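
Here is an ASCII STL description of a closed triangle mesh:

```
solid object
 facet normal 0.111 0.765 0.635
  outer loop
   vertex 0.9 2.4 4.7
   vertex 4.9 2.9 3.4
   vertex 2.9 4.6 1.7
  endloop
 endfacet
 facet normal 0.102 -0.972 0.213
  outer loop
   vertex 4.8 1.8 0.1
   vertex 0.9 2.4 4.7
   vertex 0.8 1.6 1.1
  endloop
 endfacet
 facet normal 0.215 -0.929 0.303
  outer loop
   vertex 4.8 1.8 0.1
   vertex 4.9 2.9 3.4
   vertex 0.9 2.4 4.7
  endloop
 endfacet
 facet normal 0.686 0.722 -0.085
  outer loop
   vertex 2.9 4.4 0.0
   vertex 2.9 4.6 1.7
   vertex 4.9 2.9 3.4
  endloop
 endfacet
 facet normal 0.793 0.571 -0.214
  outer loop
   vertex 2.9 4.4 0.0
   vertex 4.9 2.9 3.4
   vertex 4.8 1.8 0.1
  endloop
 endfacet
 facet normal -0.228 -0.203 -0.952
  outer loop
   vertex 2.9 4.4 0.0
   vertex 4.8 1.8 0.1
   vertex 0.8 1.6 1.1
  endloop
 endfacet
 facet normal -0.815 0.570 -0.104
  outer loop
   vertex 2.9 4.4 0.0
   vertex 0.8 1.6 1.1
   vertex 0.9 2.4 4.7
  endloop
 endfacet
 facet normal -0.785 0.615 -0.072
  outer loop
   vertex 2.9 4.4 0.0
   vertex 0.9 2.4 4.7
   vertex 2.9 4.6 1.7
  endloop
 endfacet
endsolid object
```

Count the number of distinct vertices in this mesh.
6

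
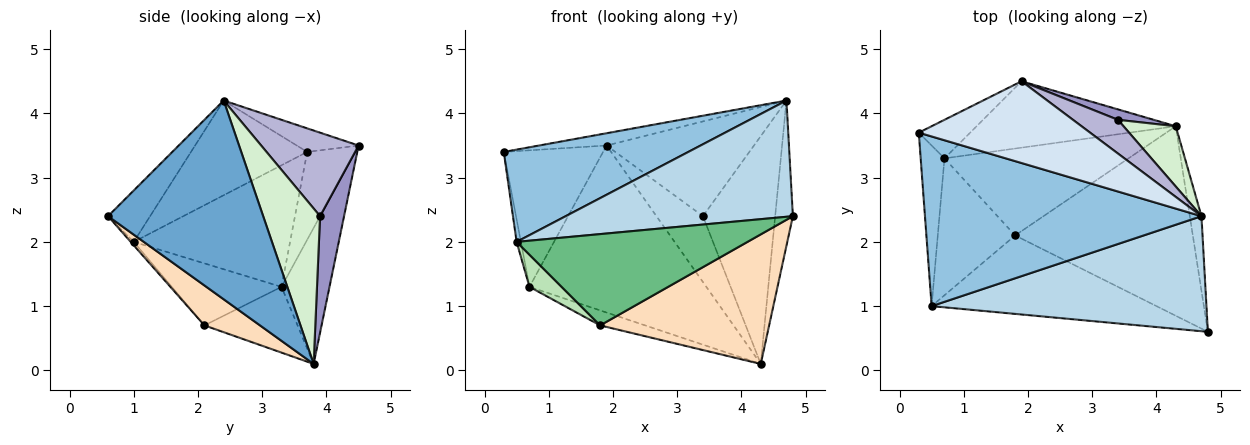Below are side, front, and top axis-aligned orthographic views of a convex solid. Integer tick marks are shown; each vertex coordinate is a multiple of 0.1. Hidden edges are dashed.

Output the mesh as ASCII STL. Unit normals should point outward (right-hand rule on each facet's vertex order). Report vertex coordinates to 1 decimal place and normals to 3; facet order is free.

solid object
 facet normal 0.992 0.113 -0.058
  outer loop
   vertex 4.7 2.4 4.2
   vertex 4.8 0.6 2.4
   vertex 4.3 3.8 0.1
  endloop
 endfacet
 facet normal -0.288 -0.458 0.841
  outer loop
   vertex 0.5 1.0 2.0
   vertex 4.7 2.4 4.2
   vertex 0.3 3.7 3.4
  endloop
 endfacet
 facet normal -0.130 -0.705 0.697
  outer loop
   vertex 0.5 1.0 2.0
   vertex 4.8 0.6 2.4
   vertex 4.7 2.4 4.2
  endloop
 endfacet
 facet normal -0.135 0.147 0.980
  outer loop
   vertex 1.9 4.5 3.5
   vertex 0.3 3.7 3.4
   vertex 4.7 2.4 4.2
  endloop
 endfacet
 facet normal -0.981 0.027 -0.192
  outer loop
   vertex 0.7 3.3 1.3
   vertex 0.5 1.0 2.0
   vertex 0.3 3.7 3.4
  endloop
 endfacet
 facet normal -0.421 0.873 -0.246
  outer loop
   vertex 0.7 3.3 1.3
   vertex 0.3 3.7 3.4
   vertex 1.9 4.5 3.5
  endloop
 endfacet
 facet normal -0.245 0.901 -0.358
  outer loop
   vertex 0.7 3.3 1.3
   vertex 1.9 4.5 3.5
   vertex 4.3 3.8 0.1
  endloop
 endfacet
 facet normal 0.183 -0.555 -0.812
  outer loop
   vertex 1.8 2.1 0.7
   vertex 4.3 3.8 0.1
   vertex 4.8 0.6 2.4
  endloop
 endfacet
 facet normal -0.010 -0.758 -0.652
  outer loop
   vertex 1.8 2.1 0.7
   vertex 4.8 0.6 2.4
   vertex 0.5 1.0 2.0
  endloop
 endfacet
 facet normal -0.332 0.160 -0.930
  outer loop
   vertex 1.8 2.1 0.7
   vertex 0.7 3.3 1.3
   vertex 4.3 3.8 0.1
  endloop
 endfacet
 facet normal -0.615 -0.180 -0.768
  outer loop
   vertex 1.8 2.1 0.7
   vertex 0.5 1.0 2.0
   vertex 0.7 3.3 1.3
  endloop
 endfacet
 facet normal 0.606 0.769 0.204
  outer loop
   vertex 3.4 3.9 2.4
   vertex 4.7 2.4 4.2
   vertex 4.3 3.8 0.1
  endloop
 endfacet
 facet normal 0.454 0.880 0.139
  outer loop
   vertex 3.4 3.9 2.4
   vertex 4.3 3.8 0.1
   vertex 1.9 4.5 3.5
  endloop
 endfacet
 facet normal 0.529 0.800 0.285
  outer loop
   vertex 3.4 3.9 2.4
   vertex 1.9 4.5 3.5
   vertex 4.7 2.4 4.2
  endloop
 endfacet
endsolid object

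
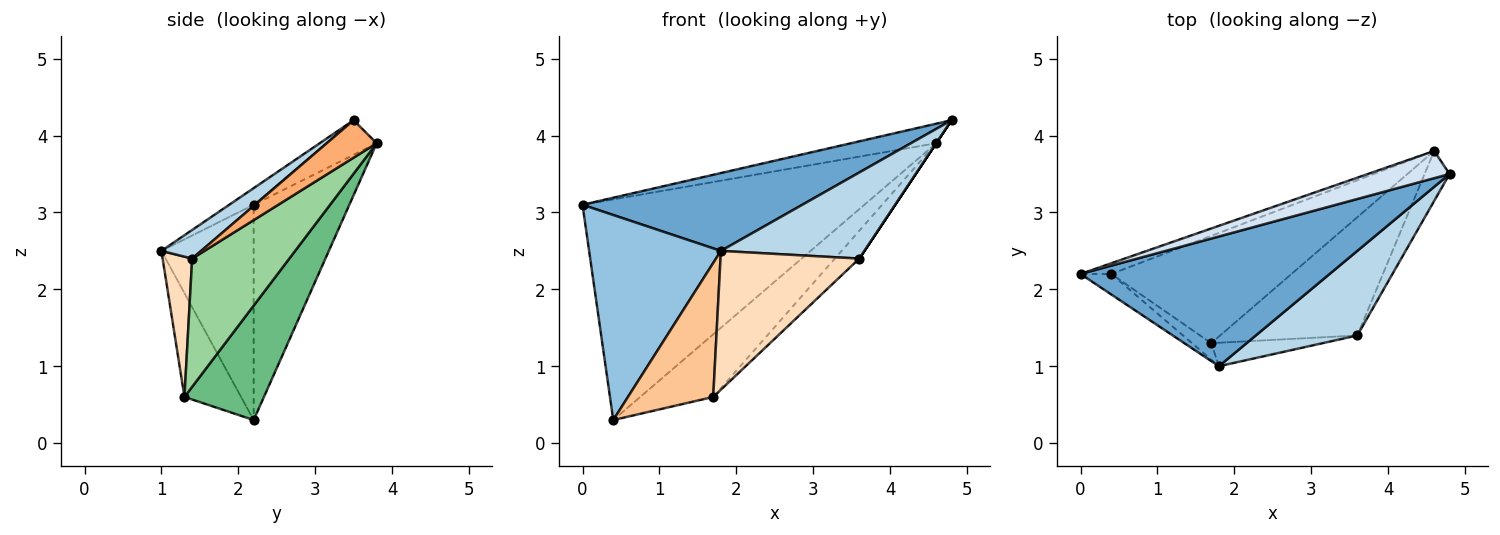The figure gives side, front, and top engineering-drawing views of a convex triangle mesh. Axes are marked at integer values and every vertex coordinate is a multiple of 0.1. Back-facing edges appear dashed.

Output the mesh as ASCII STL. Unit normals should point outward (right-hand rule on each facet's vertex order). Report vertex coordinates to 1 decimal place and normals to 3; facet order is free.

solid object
 facet normal -0.057 -0.514 0.856
  outer loop
   vertex 1.8 1.0 2.5
   vertex 4.8 3.5 4.2
   vertex 0.0 2.2 3.1
  endloop
 endfacet
 facet normal -0.572 -0.816 -0.082
  outer loop
   vertex 0.4 2.2 0.3
   vertex 1.8 1.0 2.5
   vertex 0.0 2.2 3.1
  endloop
 endfacet
 facet normal 0.194 -0.700 0.687
  outer loop
   vertex 3.6 1.4 2.4
   vertex 4.8 3.5 4.2
   vertex 1.8 1.0 2.5
  endloop
 endfacet
 facet normal -0.325 0.551 0.768
  outer loop
   vertex 4.6 3.8 3.9
   vertex 0.0 2.2 3.1
   vertex 4.8 3.5 4.2
  endloop
 endfacet
 facet normal -0.321 0.946 -0.046
  outer loop
   vertex 4.6 3.8 3.9
   vertex 0.4 2.2 0.3
   vertex 0.0 2.2 3.1
  endloop
 endfacet
 facet normal 0.832 0.000 -0.555
  outer loop
   vertex 4.6 3.8 3.9
   vertex 4.8 3.5 4.2
   vertex 3.6 1.4 2.4
  endloop
 endfacet
 facet normal -0.550 -0.829 -0.102
  outer loop
   vertex 1.7 1.3 0.6
   vertex 1.8 1.0 2.5
   vertex 0.4 2.2 0.3
  endloop
 endfacet
 facet normal 0.205 -0.965 -0.163
  outer loop
   vertex 1.7 1.3 0.6
   vertex 3.6 1.4 2.4
   vertex 1.8 1.0 2.5
  endloop
 endfacet
 facet normal 0.481 0.442 -0.757
  outer loop
   vertex 1.7 1.3 0.6
   vertex 0.4 2.2 0.3
   vertex 4.6 3.8 3.9
  endloop
 endfacet
 facet normal 0.673 0.169 -0.720
  outer loop
   vertex 1.7 1.3 0.6
   vertex 4.6 3.8 3.9
   vertex 3.6 1.4 2.4
  endloop
 endfacet
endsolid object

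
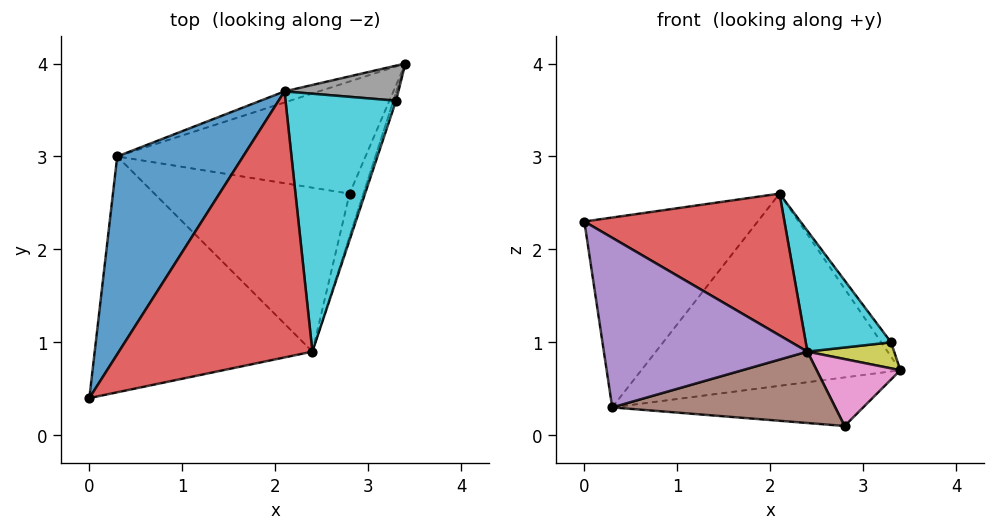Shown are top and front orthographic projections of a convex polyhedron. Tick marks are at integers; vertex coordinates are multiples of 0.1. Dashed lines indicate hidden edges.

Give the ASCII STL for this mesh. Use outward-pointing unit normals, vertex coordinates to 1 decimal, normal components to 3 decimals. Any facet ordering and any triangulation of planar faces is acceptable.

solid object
 facet normal -0.766 0.445 0.464
  outer loop
   vertex 0.3 3.0 0.3
   vertex 0.0 0.4 2.3
   vertex 2.1 3.7 2.6
  endloop
 endfacet
 facet normal -0.300 0.952 -0.055
  outer loop
   vertex 0.3 3.0 0.3
   vertex 2.1 3.7 2.6
   vertex 3.4 4.0 0.7
  endloop
 endfacet
 facet normal -0.010 0.397 -0.918
  outer loop
   vertex 0.3 3.0 0.3
   vertex 3.4 4.0 0.7
   vertex 2.8 2.6 0.1
  endloop
 endfacet
 facet normal 0.522 -0.401 0.753
  outer loop
   vertex 2.4 0.9 0.9
   vertex 2.1 3.7 2.6
   vertex 0.0 0.4 2.3
  endloop
 endfacet
 facet normal -0.332 -0.551 -0.766
  outer loop
   vertex 2.4 0.9 0.9
   vertex 0.0 0.4 2.3
   vertex 0.3 3.0 0.3
  endloop
 endfacet
 facet normal -0.136 -0.395 -0.908
  outer loop
   vertex 2.4 0.9 0.9
   vertex 0.3 3.0 0.3
   vertex 2.8 2.6 0.1
  endloop
 endfacet
 facet normal 0.929 -0.312 -0.200
  outer loop
   vertex 2.4 0.9 0.9
   vertex 2.8 2.6 0.1
   vertex 3.4 4.0 0.7
  endloop
 endfacet
 facet normal 0.785 0.234 0.574
  outer loop
   vertex 3.3 3.6 1.0
   vertex 3.4 4.0 0.7
   vertex 2.1 3.7 2.6
  endloop
 endfacet
 facet normal 0.945 -0.311 -0.100
  outer loop
   vertex 3.3 3.6 1.0
   vertex 2.4 0.9 0.9
   vertex 3.4 4.0 0.7
  endloop
 endfacet
 facet normal 0.761 -0.275 0.588
  outer loop
   vertex 3.3 3.6 1.0
   vertex 2.1 3.7 2.6
   vertex 2.4 0.9 0.9
  endloop
 endfacet
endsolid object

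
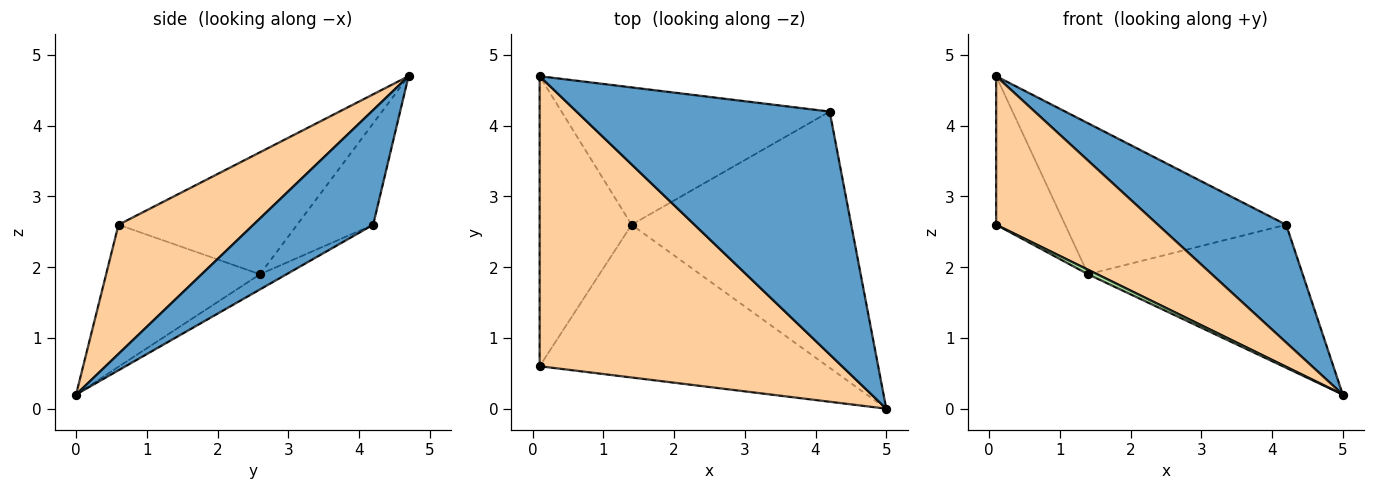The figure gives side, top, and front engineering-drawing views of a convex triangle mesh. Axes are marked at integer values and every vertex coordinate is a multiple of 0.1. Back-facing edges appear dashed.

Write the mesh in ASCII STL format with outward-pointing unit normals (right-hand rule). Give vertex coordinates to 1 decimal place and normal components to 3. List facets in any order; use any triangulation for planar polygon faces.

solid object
 facet normal 0.377 -0.404 0.833
  outer loop
   vertex 4.2 4.2 2.6
   vertex 0.1 4.7 4.7
   vertex 5.0 0.0 0.2
  endloop
 endfacet
 facet normal -0.247 0.717 -0.652
  outer loop
   vertex 1.4 2.6 1.9
   vertex 0.1 4.7 4.7
   vertex 4.2 4.2 2.6
  endloop
 endfacet
 facet normal -0.060 0.487 -0.872
  outer loop
   vertex 1.4 2.6 1.9
   vertex 4.2 4.2 2.6
   vertex 5.0 0.0 0.2
  endloop
 endfacet
 facet normal 0.355 -0.426 0.832
  outer loop
   vertex 0.1 0.6 2.6
   vertex 5.0 0.0 0.2
   vertex 0.1 4.7 4.7
  endloop
 endfacet
 facet normal -0.763 0.295 -0.575
  outer loop
   vertex 0.1 0.6 2.6
   vertex 0.1 4.7 4.7
   vertex 1.4 2.6 1.9
  endloop
 endfacet
 facet normal -0.442 -0.026 -0.896
  outer loop
   vertex 0.1 0.6 2.6
   vertex 1.4 2.6 1.9
   vertex 5.0 0.0 0.2
  endloop
 endfacet
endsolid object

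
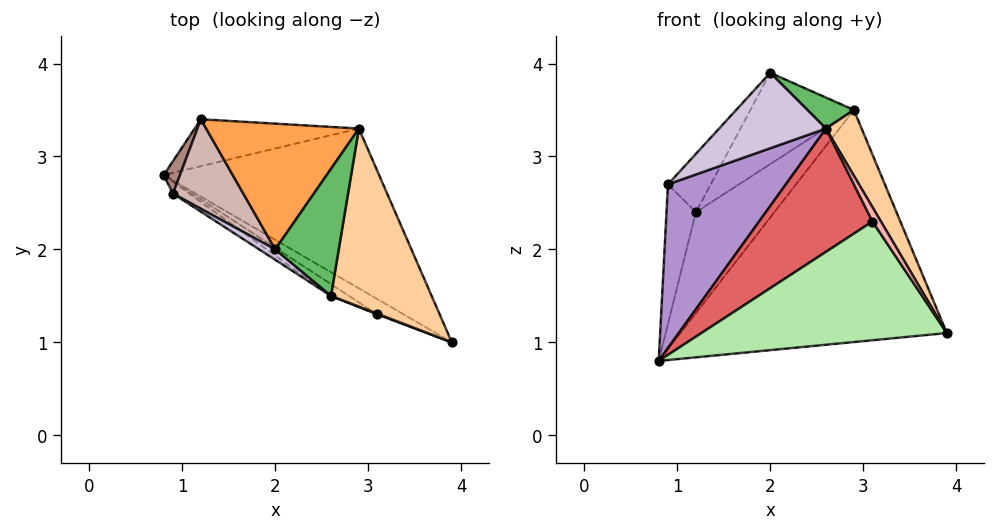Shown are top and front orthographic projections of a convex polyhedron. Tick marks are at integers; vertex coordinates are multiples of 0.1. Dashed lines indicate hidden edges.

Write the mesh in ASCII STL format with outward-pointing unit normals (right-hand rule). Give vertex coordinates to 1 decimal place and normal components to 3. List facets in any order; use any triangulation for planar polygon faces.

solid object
 facet normal 0.470 0.727 -0.500
  outer loop
   vertex 2.9 3.3 3.5
   vertex 3.9 1.0 1.1
   vertex 0.8 2.8 0.8
  endloop
 endfacet
 facet normal 0.310 0.862 -0.401
  outer loop
   vertex 2.9 3.3 3.5
   vertex 0.8 2.8 0.8
   vertex 1.2 3.4 2.4
  endloop
 endfacet
 facet normal -0.439 0.528 0.727
  outer loop
   vertex 2.9 3.3 3.5
   vertex 1.2 3.4 2.4
   vertex 2.0 2.0 3.9
  endloop
 endfacet
 facet normal 0.824 -0.196 0.532
  outer loop
   vertex 2.6 1.5 3.3
   vertex 3.9 1.0 1.1
   vertex 2.9 3.3 3.5
  endloop
 endfacet
 facet normal 0.612 -0.187 0.768
  outer loop
   vertex 2.6 1.5 3.3
   vertex 2.9 3.3 3.5
   vertex 2.0 2.0 3.9
  endloop
 endfacet
 facet normal -0.491 -0.864 -0.111
  outer loop
   vertex 3.1 1.3 2.3
   vertex 0.8 2.8 0.8
   vertex 3.9 1.0 1.1
  endloop
 endfacet
 facet normal -0.507 -0.858 -0.082
  outer loop
   vertex 3.1 1.3 2.3
   vertex 2.6 1.5 3.3
   vertex 0.8 2.8 0.8
  endloop
 endfacet
 facet normal -0.287 -0.957 0.048
  outer loop
   vertex 3.1 1.3 2.3
   vertex 3.9 1.0 1.1
   vertex 2.6 1.5 3.3
  endloop
 endfacet
 facet normal -0.527 -0.848 -0.062
  outer loop
   vertex 0.9 2.6 2.7
   vertex 0.8 2.8 0.8
   vertex 2.6 1.5 3.3
  endloop
 endfacet
 facet normal -0.567 -0.816 0.112
  outer loop
   vertex 0.9 2.6 2.7
   vertex 2.6 1.5 3.3
   vertex 2.0 2.0 3.9
  endloop
 endfacet
 facet normal -0.921 0.379 0.088
  outer loop
   vertex 0.9 2.6 2.7
   vertex 1.2 3.4 2.4
   vertex 0.8 2.8 0.8
  endloop
 endfacet
 facet normal -0.525 0.464 0.713
  outer loop
   vertex 0.9 2.6 2.7
   vertex 2.0 2.0 3.9
   vertex 1.2 3.4 2.4
  endloop
 endfacet
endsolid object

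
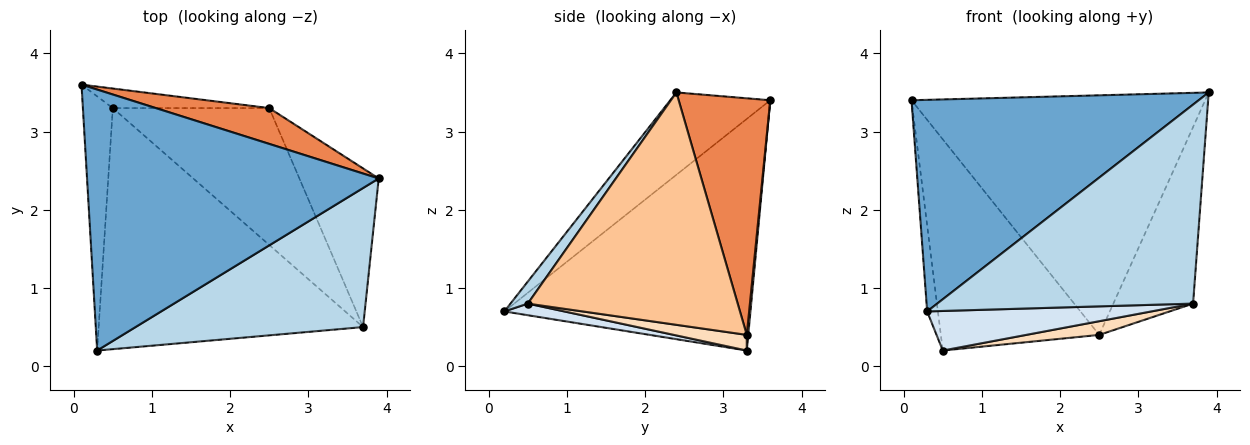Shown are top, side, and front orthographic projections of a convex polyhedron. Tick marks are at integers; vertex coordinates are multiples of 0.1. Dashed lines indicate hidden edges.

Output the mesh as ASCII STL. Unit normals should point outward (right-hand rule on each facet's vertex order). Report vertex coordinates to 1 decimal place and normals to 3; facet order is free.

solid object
 facet normal -0.214 -0.615 0.759
  outer loop
   vertex 0.3 0.2 0.7
   vertex 3.9 2.4 3.5
   vertex 0.1 3.6 3.4
  endloop
 endfacet
 facet normal -0.991 0.043 -0.128
  outer loop
   vertex 0.5 3.3 0.2
   vertex 0.3 0.2 0.7
   vertex 0.1 3.6 3.4
  endloop
 endfacet
 facet normal 0.055 -0.818 0.572
  outer loop
   vertex 3.7 0.5 0.8
   vertex 3.9 2.4 3.5
   vertex 0.3 0.2 0.7
  endloop
 endfacet
 facet normal 0.043 -0.162 -0.986
  outer loop
   vertex 3.7 0.5 0.8
   vertex 0.3 0.2 0.7
   vertex 0.5 3.3 0.2
  endloop
 endfacet
 facet normal 0.295 0.945 0.141
  outer loop
   vertex 2.5 3.3 0.4
   vertex 0.1 3.6 3.4
   vertex 3.9 2.4 3.5
  endloop
 endfacet
 facet normal 0.009 0.996 -0.092
  outer loop
   vertex 2.5 3.3 0.4
   vertex 0.5 3.3 0.2
   vertex 0.1 3.6 3.4
  endloop
 endfacet
 facet normal 0.891 0.338 -0.304
  outer loop
   vertex 2.5 3.3 0.4
   vertex 3.9 2.4 3.5
   vertex 3.7 0.5 0.8
  endloop
 endfacet
 facet normal 0.099 -0.099 -0.990
  outer loop
   vertex 2.5 3.3 0.4
   vertex 3.7 0.5 0.8
   vertex 0.5 3.3 0.2
  endloop
 endfacet
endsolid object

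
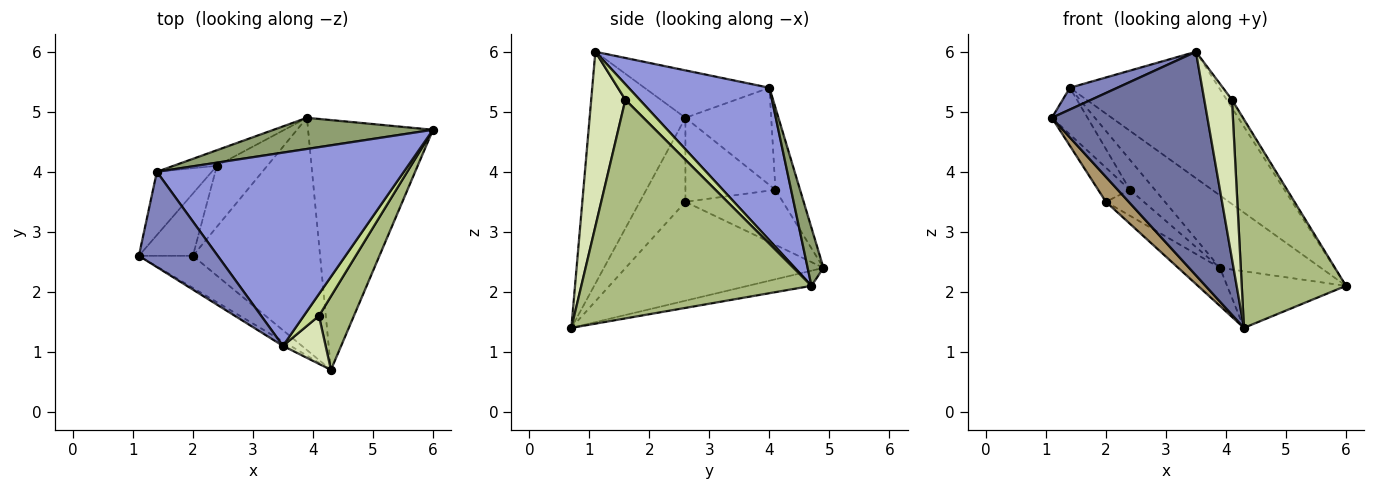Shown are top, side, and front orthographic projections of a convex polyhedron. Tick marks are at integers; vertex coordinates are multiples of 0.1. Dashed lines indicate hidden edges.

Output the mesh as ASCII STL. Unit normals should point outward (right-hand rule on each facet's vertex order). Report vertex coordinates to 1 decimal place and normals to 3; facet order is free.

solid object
 facet normal -0.524 -0.851 -0.017
  outer loop
   vertex 3.5 1.1 6.0
   vertex 1.1 2.6 4.9
   vertex 4.3 0.7 1.4
  endloop
 endfacet
 facet normal -0.506 -0.192 0.841
  outer loop
   vertex 1.4 4.0 5.4
   vertex 1.1 2.6 4.9
   vertex 3.5 1.1 6.0
  endloop
 endfacet
 facet normal 0.459 0.486 0.743
  outer loop
   vertex 1.4 4.0 5.4
   vertex 3.5 1.1 6.0
   vertex 6.0 4.7 2.1
  endloop
 endfacet
 facet normal -0.117 0.219 -0.969
  outer loop
   vertex 3.9 4.9 2.4
   vertex 6.0 4.7 2.1
   vertex 4.3 0.7 1.4
  endloop
 endfacet
 facet normal 0.143 0.909 0.391
  outer loop
   vertex 3.9 4.9 2.4
   vertex 1.4 4.0 5.4
   vertex 6.0 4.7 2.1
  endloop
 endfacet
 facet normal 0.901 -0.408 0.144
  outer loop
   vertex 4.1 1.6 5.2
   vertex 4.3 0.7 1.4
   vertex 6.0 4.7 2.1
  endloop
 endfacet
 facet normal 0.692 0.253 0.677
  outer loop
   vertex 4.1 1.6 5.2
   vertex 6.0 4.7 2.1
   vertex 3.5 1.1 6.0
  endloop
 endfacet
 facet normal 0.764 -0.618 0.187
  outer loop
   vertex 4.1 1.6 5.2
   vertex 3.5 1.1 6.0
   vertex 4.3 0.7 1.4
  endloop
 endfacet
 facet normal -0.775 -0.388 -0.498
  outer loop
   vertex 2.0 2.6 3.5
   vertex 4.3 0.7 1.4
   vertex 1.1 2.6 4.9
  endloop
 endfacet
 facet normal -0.609 0.128 -0.783
  outer loop
   vertex 2.0 2.6 3.5
   vertex 3.9 4.9 2.4
   vertex 4.3 0.7 1.4
  endloop
 endfacet
 facet normal -0.658 0.668 -0.348
  outer loop
   vertex 2.4 4.1 3.7
   vertex 1.4 4.0 5.4
   vertex 3.9 4.9 2.4
  endloop
 endfacet
 facet normal -0.709 0.276 -0.649
  outer loop
   vertex 2.4 4.1 3.7
   vertex 3.9 4.9 2.4
   vertex 2.0 2.6 3.5
  endloop
 endfacet
 facet normal -0.819 0.340 -0.462
  outer loop
   vertex 2.4 4.1 3.7
   vertex 1.1 2.6 4.9
   vertex 1.4 4.0 5.4
  endloop
 endfacet
 facet normal -0.806 0.284 -0.518
  outer loop
   vertex 2.4 4.1 3.7
   vertex 2.0 2.6 3.5
   vertex 1.1 2.6 4.9
  endloop
 endfacet
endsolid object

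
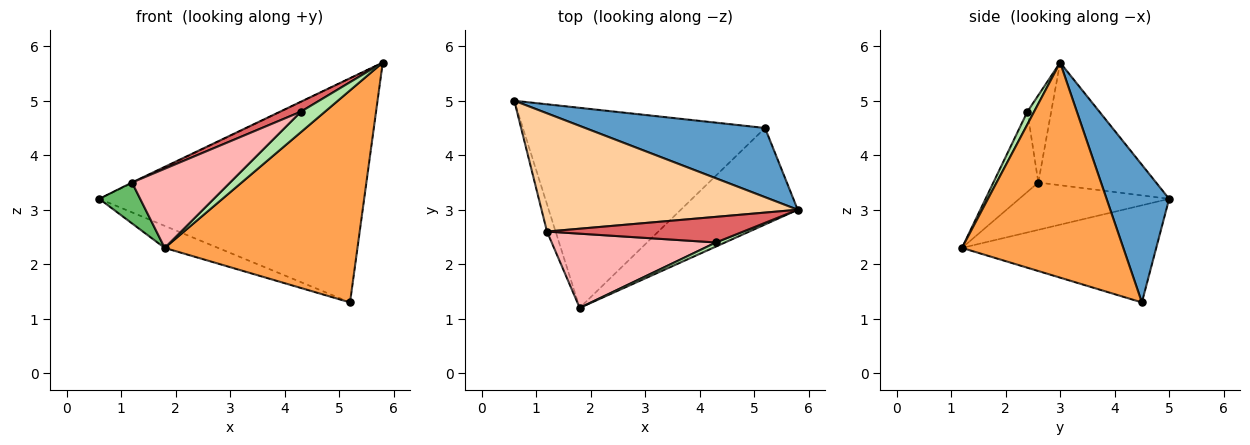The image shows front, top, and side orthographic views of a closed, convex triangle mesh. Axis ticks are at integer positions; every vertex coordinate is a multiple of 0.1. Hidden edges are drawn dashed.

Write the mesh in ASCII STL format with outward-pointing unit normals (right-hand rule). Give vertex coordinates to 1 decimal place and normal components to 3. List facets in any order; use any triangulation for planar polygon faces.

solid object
 facet normal 0.220 0.932 0.288
  outer loop
   vertex 5.2 4.5 1.3
   vertex 0.6 5.0 3.2
   vertex 5.8 3.0 5.7
  endloop
 endfacet
 facet normal -0.370 0.102 -0.923
  outer loop
   vertex 5.2 4.5 1.3
   vertex 1.8 1.2 2.3
   vertex 0.6 5.0 3.2
  endloop
 endfacet
 facet normal 0.606 -0.724 -0.329
  outer loop
   vertex 5.2 4.5 1.3
   vertex 5.8 3.0 5.7
   vertex 1.8 1.2 2.3
  endloop
 endfacet
 facet normal -0.432 0.005 0.902
  outer loop
   vertex 1.2 2.6 3.5
   vertex 5.8 3.0 5.7
   vertex 0.6 5.0 3.2
  endloop
 endfacet
 facet normal -0.950 -0.259 -0.173
  outer loop
   vertex 1.2 2.6 3.5
   vertex 0.6 5.0 3.2
   vertex 1.8 1.2 2.3
  endloop
 endfacet
 facet normal 0.265 -0.946 0.189
  outer loop
   vertex 4.3 2.4 4.8
   vertex 1.8 1.2 2.3
   vertex 5.8 3.0 5.7
  endloop
 endfacet
 facet normal -0.383 -0.335 0.861
  outer loop
   vertex 4.3 2.4 4.8
   vertex 5.8 3.0 5.7
   vertex 1.2 2.6 3.5
  endloop
 endfacet
 facet normal -0.317 -0.692 0.649
  outer loop
   vertex 4.3 2.4 4.8
   vertex 1.2 2.6 3.5
   vertex 1.8 1.2 2.3
  endloop
 endfacet
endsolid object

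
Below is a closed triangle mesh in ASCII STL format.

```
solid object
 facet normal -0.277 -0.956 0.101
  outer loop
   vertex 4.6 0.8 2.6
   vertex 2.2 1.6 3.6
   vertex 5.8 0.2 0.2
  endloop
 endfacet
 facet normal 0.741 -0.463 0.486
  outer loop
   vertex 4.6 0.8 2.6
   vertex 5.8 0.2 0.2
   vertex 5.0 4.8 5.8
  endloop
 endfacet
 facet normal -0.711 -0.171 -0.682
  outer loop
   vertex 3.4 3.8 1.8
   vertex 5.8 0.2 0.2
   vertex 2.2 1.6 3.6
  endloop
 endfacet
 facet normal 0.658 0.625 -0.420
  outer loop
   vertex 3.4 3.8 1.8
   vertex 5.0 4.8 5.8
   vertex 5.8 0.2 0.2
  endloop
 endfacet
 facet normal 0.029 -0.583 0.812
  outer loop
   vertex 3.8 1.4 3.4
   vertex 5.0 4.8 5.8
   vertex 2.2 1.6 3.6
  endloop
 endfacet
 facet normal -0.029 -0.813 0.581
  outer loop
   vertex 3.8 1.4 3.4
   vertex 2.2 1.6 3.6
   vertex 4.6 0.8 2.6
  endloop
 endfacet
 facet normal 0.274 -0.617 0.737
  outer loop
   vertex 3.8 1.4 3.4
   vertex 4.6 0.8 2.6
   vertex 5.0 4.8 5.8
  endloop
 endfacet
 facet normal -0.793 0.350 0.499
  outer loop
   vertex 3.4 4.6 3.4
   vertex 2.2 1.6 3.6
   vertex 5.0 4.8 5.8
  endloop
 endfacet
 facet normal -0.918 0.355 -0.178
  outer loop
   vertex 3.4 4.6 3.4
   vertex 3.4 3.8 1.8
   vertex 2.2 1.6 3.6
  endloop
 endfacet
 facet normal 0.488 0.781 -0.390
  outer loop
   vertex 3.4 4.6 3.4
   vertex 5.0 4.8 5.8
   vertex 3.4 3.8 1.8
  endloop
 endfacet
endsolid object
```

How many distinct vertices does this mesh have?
7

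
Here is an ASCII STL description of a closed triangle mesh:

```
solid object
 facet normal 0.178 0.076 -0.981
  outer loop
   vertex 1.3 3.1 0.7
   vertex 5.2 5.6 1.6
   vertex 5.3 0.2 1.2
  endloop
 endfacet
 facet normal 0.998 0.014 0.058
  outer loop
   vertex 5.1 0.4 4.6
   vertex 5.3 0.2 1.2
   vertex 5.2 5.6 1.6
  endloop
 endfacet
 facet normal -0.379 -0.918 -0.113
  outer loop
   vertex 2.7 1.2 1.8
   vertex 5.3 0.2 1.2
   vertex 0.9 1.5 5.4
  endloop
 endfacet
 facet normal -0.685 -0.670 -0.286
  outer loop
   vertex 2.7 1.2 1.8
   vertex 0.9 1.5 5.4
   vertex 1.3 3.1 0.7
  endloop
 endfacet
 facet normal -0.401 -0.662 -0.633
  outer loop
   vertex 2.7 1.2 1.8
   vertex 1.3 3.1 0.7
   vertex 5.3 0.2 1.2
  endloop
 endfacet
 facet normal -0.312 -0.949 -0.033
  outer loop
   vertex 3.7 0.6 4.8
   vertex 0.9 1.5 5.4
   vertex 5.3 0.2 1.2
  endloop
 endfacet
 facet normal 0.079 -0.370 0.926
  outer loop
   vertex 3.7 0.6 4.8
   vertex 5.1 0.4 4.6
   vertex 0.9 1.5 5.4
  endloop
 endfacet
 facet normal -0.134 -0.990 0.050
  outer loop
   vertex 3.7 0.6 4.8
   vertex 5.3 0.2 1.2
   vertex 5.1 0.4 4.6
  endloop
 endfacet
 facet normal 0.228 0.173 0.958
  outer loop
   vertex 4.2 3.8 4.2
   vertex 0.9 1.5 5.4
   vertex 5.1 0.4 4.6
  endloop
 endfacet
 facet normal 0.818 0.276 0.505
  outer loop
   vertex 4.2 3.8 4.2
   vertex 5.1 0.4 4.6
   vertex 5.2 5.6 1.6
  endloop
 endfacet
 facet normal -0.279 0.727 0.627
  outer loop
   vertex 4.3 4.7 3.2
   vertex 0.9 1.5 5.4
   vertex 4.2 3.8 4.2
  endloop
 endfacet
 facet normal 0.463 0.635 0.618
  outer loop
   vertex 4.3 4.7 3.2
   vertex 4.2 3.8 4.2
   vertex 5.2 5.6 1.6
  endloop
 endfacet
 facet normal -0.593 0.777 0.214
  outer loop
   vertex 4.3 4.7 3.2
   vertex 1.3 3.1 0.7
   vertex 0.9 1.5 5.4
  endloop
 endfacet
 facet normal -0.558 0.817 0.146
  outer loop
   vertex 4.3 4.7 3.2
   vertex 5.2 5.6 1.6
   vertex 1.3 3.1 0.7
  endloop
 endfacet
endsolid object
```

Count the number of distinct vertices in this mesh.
9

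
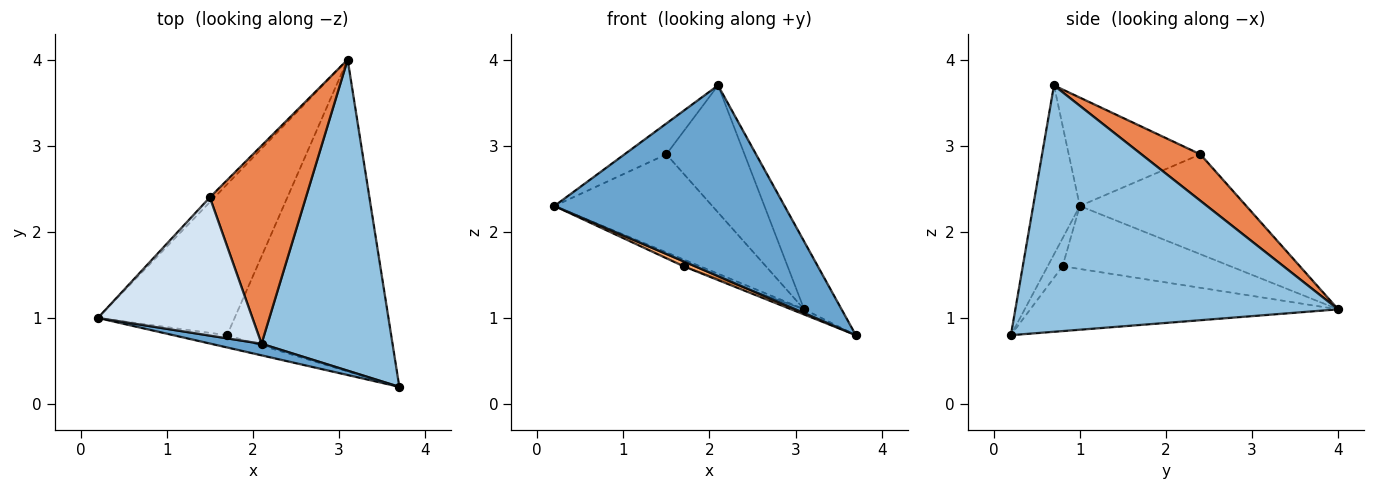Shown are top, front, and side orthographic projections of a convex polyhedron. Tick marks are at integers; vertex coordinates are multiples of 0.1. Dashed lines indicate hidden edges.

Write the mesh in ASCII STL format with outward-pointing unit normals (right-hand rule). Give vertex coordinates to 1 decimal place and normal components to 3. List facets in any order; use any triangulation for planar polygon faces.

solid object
 facet normal -0.198 -0.978 0.059
  outer loop
   vertex 2.1 0.7 3.7
   vertex 0.2 1.0 2.3
   vertex 3.7 0.2 0.8
  endloop
 endfacet
 facet normal 0.878 0.102 0.467
  outer loop
   vertex 2.1 0.7 3.7
   vertex 3.7 0.2 0.8
   vertex 3.1 4.0 1.1
  endloop
 endfacet
 facet normal -0.725 0.688 -0.033
  outer loop
   vertex 1.5 2.4 2.9
   vertex 3.1 4.0 1.1
   vertex 0.2 1.0 2.3
  endloop
 endfacet
 facet normal -0.565 0.180 0.805
  outer loop
   vertex 1.5 2.4 2.9
   vertex 0.2 1.0 2.3
   vertex 2.1 0.7 3.7
  endloop
 endfacet
 facet normal 0.377 0.500 0.780
  outer loop
   vertex 1.5 2.4 2.9
   vertex 2.1 0.7 3.7
   vertex 3.1 4.0 1.1
  endloop
 endfacet
 facet normal -0.435 -0.334 -0.836
  outer loop
   vertex 1.7 0.8 1.6
   vertex 3.7 0.2 0.8
   vertex 0.2 1.0 2.3
  endloop
 endfacet
 facet normal -0.418 0.041 -0.908
  outer loop
   vertex 1.7 0.8 1.6
   vertex 0.2 1.0 2.3
   vertex 3.1 4.0 1.1
  endloop
 endfacet
 facet normal -0.367 0.015 -0.930
  outer loop
   vertex 1.7 0.8 1.6
   vertex 3.1 4.0 1.1
   vertex 3.7 0.2 0.8
  endloop
 endfacet
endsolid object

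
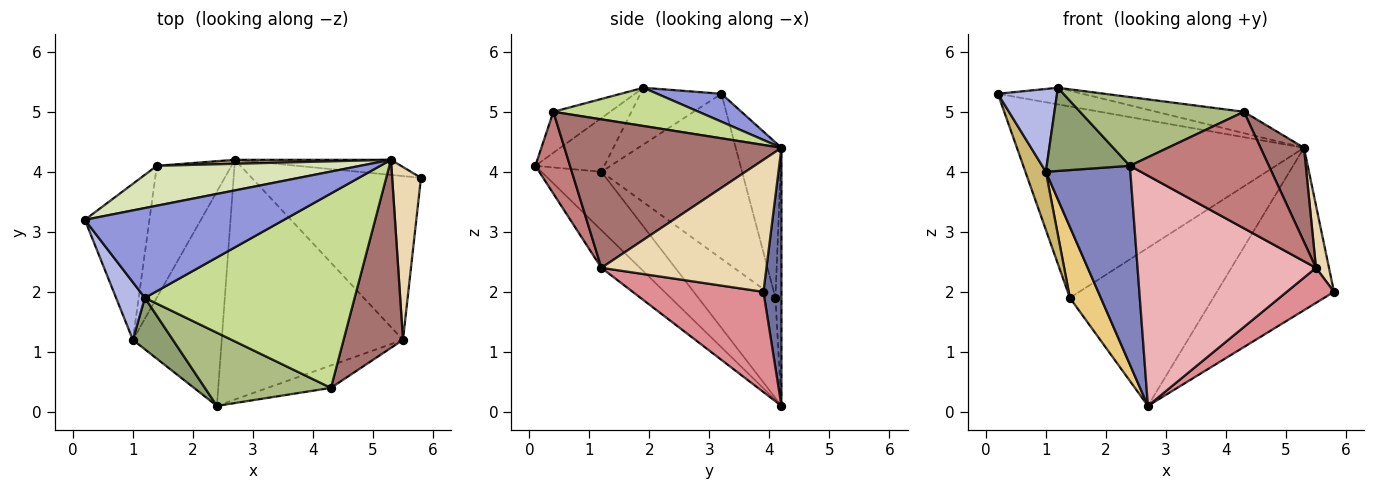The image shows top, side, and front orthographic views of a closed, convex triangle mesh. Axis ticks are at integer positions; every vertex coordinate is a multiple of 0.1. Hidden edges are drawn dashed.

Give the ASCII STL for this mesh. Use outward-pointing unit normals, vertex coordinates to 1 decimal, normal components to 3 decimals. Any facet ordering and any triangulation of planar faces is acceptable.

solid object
 facet normal 0.151 0.984 -0.092
  outer loop
   vertex 5.3 4.2 4.4
   vertex 5.8 3.9 2.0
   vertex 2.7 4.2 0.1
  endloop
 endfacet
 facet normal -0.434 -0.613 -0.660
  outer loop
   vertex 1.0 1.2 4.0
   vertex 2.7 4.2 0.1
   vertex 2.4 0.1 4.1
  endloop
 endfacet
 facet normal 0.137 0.180 0.974
  outer loop
   vertex 1.2 1.9 5.4
   vertex 5.3 4.2 4.4
   vertex 0.2 3.2 5.3
  endloop
 endfacet
 facet normal -0.747 -0.546 0.380
  outer loop
   vertex 1.2 1.9 5.4
   vertex 0.2 3.2 5.3
   vertex 1.0 1.2 4.0
  endloop
 endfacet
 facet normal -0.577 -0.695 0.430
  outer loop
   vertex 1.2 1.9 5.4
   vertex 1.0 1.2 4.0
   vertex 2.4 0.1 4.1
  endloop
 endfacet
 facet normal -0.231 -0.666 0.709
  outer loop
   vertex 4.3 0.4 5.0
   vertex 1.2 1.9 5.4
   vertex 2.4 0.1 4.1
  endloop
 endfacet
 facet normal 0.178 0.108 0.978
  outer loop
   vertex 4.3 0.4 5.0
   vertex 5.3 4.2 4.4
   vertex 1.2 1.9 5.4
  endloop
 endfacet
 facet normal -0.154 0.967 0.202
  outer loop
   vertex 1.4 4.1 1.9
   vertex 0.2 3.2 5.3
   vertex 5.3 4.2 4.4
  endloop
 endfacet
 facet normal -0.042 0.999 0.025
  outer loop
   vertex 1.4 4.1 1.9
   vertex 5.3 4.2 4.4
   vertex 2.7 4.2 0.1
  endloop
 endfacet
 facet normal -0.923 -0.134 -0.361
  outer loop
   vertex 1.4 4.1 1.9
   vertex 1.0 1.2 4.0
   vertex 0.2 3.2 5.3
  endloop
 endfacet
 facet normal -0.764 -0.306 -0.568
  outer loop
   vertex 1.4 4.1 1.9
   vertex 2.7 4.2 0.1
   vertex 1.0 1.2 4.0
  endloop
 endfacet
 facet normal 0.974 -0.077 0.213
  outer loop
   vertex 5.5 1.2 2.4
   vertex 5.8 3.9 2.0
   vertex 5.3 4.2 4.4
  endloop
 endfacet
 facet normal 0.913 -0.183 0.365
  outer loop
   vertex 5.5 1.2 2.4
   vertex 5.3 4.2 4.4
   vertex 4.3 0.4 5.0
  endloop
 endfacet
 facet normal 0.238 -0.954 -0.184
  outer loop
   vertex 5.5 1.2 2.4
   vertex 4.3 0.4 5.0
   vertex 2.4 0.1 4.1
  endloop
 endfacet
 facet normal 0.501 -0.181 -0.846
  outer loop
   vertex 5.5 1.2 2.4
   vertex 2.7 4.2 0.1
   vertex 5.8 3.9 2.0
  endloop
 endfacet
 facet normal -0.148 -0.685 -0.713
  outer loop
   vertex 5.5 1.2 2.4
   vertex 2.4 0.1 4.1
   vertex 2.7 4.2 0.1
  endloop
 endfacet
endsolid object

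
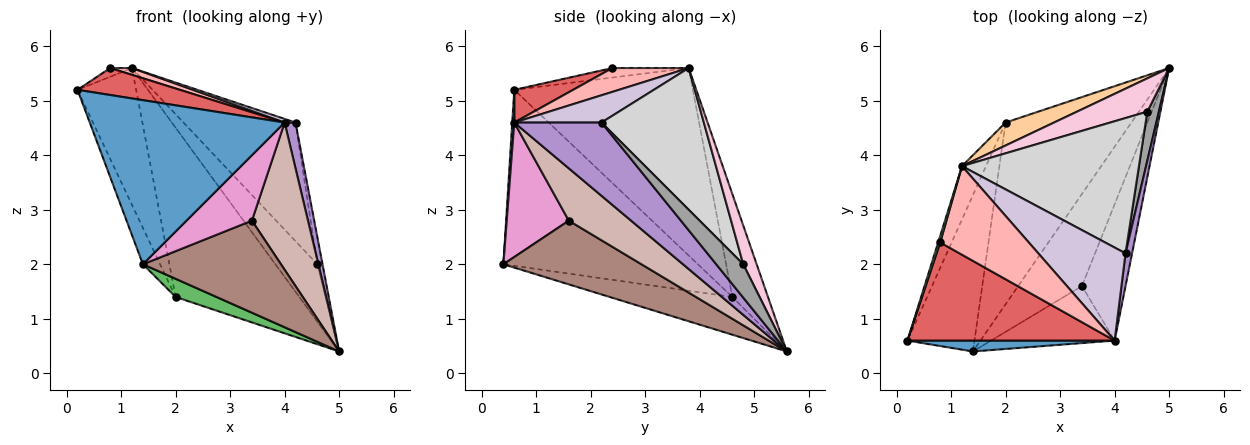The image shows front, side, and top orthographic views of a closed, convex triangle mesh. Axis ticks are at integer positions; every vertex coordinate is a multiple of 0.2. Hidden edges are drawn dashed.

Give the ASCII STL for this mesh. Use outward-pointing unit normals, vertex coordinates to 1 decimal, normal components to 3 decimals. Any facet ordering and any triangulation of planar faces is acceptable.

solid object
 facet normal 0.010 -0.998 0.066
  outer loop
   vertex 4.0 0.6 4.6
   vertex 0.2 0.6 5.2
   vertex 1.4 0.4 2.0
  endloop
 endfacet
 facet normal -0.943 0.310 -0.121
  outer loop
   vertex 2.0 4.6 1.4
   vertex 0.2 0.6 5.2
   vertex 1.2 3.8 5.6
  endloop
 endfacet
 facet normal -0.931 0.082 -0.354
  outer loop
   vertex 2.0 4.6 1.4
   vertex 1.4 0.4 2.0
   vertex 0.2 0.6 5.2
  endloop
 endfacet
 facet normal -0.275 0.953 0.129
  outer loop
   vertex 2.0 4.6 1.4
   vertex 1.2 3.8 5.6
   vertex 5.0 5.6 0.4
  endloop
 endfacet
 facet normal -0.286 -0.095 -0.953
  outer loop
   vertex 2.0 4.6 1.4
   vertex 5.0 5.6 0.4
   vertex 1.4 0.4 2.0
  endloop
 endfacet
 facet normal -0.942 0.269 0.202
  outer loop
   vertex 0.8 2.4 5.6
   vertex 1.2 3.8 5.6
   vertex 0.2 0.6 5.2
  endloop
 endfacet
 facet normal 0.151 -0.262 0.953
  outer loop
   vertex 0.8 2.4 5.6
   vertex 0.2 0.6 5.2
   vertex 4.0 0.6 4.6
  endloop
 endfacet
 facet normal 0.259 -0.074 0.963
  outer loop
   vertex 0.8 2.4 5.6
   vertex 4.0 0.6 4.6
   vertex 1.2 3.8 5.6
  endloop
 endfacet
 facet normal 0.988 -0.124 0.088
  outer loop
   vertex 4.2 2.2 4.6
   vertex 4.0 0.6 4.6
   vertex 5.0 5.6 0.4
  endloop
 endfacet
 facet normal 0.298 -0.037 0.954
  outer loop
   vertex 4.2 2.2 4.6
   vertex 1.2 3.8 5.6
   vertex 4.0 0.6 4.6
  endloop
 endfacet
 facet normal 0.577 -0.577 -0.577
  outer loop
   vertex 3.4 1.6 2.8
   vertex 1.4 0.4 2.0
   vertex 5.0 5.6 0.4
  endloop
 endfacet
 facet normal 0.632 -0.569 -0.527
  outer loop
   vertex 3.4 1.6 2.8
   vertex 5.0 5.6 0.4
   vertex 4.0 0.6 4.6
  endloop
 endfacet
 facet normal 0.582 -0.613 -0.535
  outer loop
   vertex 3.4 1.6 2.8
   vertex 4.0 0.6 4.6
   vertex 1.4 0.4 2.0
  endloop
 endfacet
 facet normal 0.267 0.834 0.484
  outer loop
   vertex 4.6 4.8 2.0
   vertex 5.0 5.6 0.4
   vertex 1.2 3.8 5.6
  endloop
 endfacet
 facet normal 0.930 0.179 0.322
  outer loop
   vertex 4.6 4.8 2.0
   vertex 4.2 2.2 4.6
   vertex 5.0 5.6 0.4
  endloop
 endfacet
 facet normal 0.516 0.565 0.644
  outer loop
   vertex 4.6 4.8 2.0
   vertex 1.2 3.8 5.6
   vertex 4.2 2.2 4.6
  endloop
 endfacet
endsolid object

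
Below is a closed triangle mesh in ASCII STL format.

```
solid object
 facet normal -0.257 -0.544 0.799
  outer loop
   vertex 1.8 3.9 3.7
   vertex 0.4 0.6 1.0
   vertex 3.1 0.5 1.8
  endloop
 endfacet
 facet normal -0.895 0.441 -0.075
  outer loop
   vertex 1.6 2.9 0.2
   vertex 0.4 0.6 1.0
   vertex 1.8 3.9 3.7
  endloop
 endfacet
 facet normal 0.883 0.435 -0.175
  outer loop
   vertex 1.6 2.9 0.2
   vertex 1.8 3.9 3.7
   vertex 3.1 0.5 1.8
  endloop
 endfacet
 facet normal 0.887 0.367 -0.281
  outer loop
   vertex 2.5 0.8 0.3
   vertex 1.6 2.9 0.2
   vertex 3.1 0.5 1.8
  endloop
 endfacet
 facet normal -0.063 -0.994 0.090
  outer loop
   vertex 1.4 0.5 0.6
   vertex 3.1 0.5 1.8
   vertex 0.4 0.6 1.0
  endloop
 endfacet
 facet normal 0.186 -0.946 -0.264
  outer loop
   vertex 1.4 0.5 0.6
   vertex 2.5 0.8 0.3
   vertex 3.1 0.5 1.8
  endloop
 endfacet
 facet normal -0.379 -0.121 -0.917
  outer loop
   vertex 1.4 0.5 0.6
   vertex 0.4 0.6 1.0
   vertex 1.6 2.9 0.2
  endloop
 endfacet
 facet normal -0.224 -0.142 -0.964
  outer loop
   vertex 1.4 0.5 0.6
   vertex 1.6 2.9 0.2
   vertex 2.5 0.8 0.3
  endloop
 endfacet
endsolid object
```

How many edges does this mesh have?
12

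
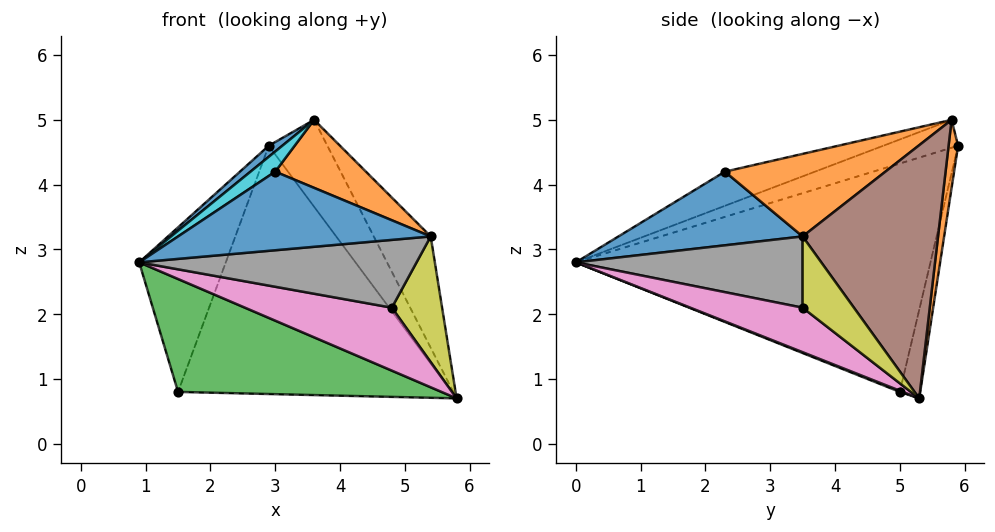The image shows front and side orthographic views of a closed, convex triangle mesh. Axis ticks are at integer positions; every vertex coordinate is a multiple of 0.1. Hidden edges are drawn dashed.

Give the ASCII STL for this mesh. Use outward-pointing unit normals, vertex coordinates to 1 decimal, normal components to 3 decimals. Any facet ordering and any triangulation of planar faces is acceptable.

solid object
 facet normal -0.504 -0.091 0.859
  outer loop
   vertex 3.6 5.8 5.0
   vertex 2.9 5.9 4.6
   vertex 0.9 0.0 2.8
  endloop
 endfacet
 facet normal 0.160 0.987 -0.033
  outer loop
   vertex 3.6 5.8 5.0
   vertex 5.8 5.3 0.7
   vertex 2.9 5.9 4.6
  endloop
 endfacet
 facet normal 0.004 -0.372 -0.928
  outer loop
   vertex 1.5 5.0 0.8
   vertex 5.8 5.3 0.7
   vertex 0.9 0.0 2.8
  endloop
 endfacet
 facet normal -0.930 0.227 0.289
  outer loop
   vertex 1.5 5.0 0.8
   vertex 0.9 0.0 2.8
   vertex 2.9 5.9 4.6
  endloop
 endfacet
 facet normal -0.073 0.976 -0.204
  outer loop
   vertex 1.5 5.0 0.8
   vertex 2.9 5.9 4.6
   vertex 5.8 5.3 0.7
  endloop
 endfacet
 facet normal 0.848 0.357 0.392
  outer loop
   vertex 5.4 3.5 3.2
   vertex 5.8 5.3 0.7
   vertex 3.6 5.8 5.0
  endloop
 endfacet
 facet normal 0.524 -0.685 -0.507
  outer loop
   vertex 4.8 3.5 2.1
   vertex 0.9 0.0 2.8
   vertex 5.8 5.3 0.7
  endloop
 endfacet
 facet normal 0.598 -0.732 -0.326
  outer loop
   vertex 4.8 3.5 2.1
   vertex 5.4 3.5 3.2
   vertex 0.9 0.0 2.8
  endloop
 endfacet
 facet normal 0.666 -0.652 -0.363
  outer loop
   vertex 4.8 3.5 2.1
   vertex 5.8 5.3 0.7
   vertex 5.4 3.5 3.2
  endloop
 endfacet
 facet normal -0.453 -0.124 0.883
  outer loop
   vertex 3.0 2.3 4.2
   vertex 3.6 5.8 5.0
   vertex 0.9 0.0 2.8
  endloop
 endfacet
 facet normal 0.538 -0.739 0.406
  outer loop
   vertex 3.0 2.3 4.2
   vertex 0.9 0.0 2.8
   vertex 5.4 3.5 3.2
  endloop
 endfacet
 facet normal 0.483 -0.273 0.832
  outer loop
   vertex 3.0 2.3 4.2
   vertex 5.4 3.5 3.2
   vertex 3.6 5.8 5.0
  endloop
 endfacet
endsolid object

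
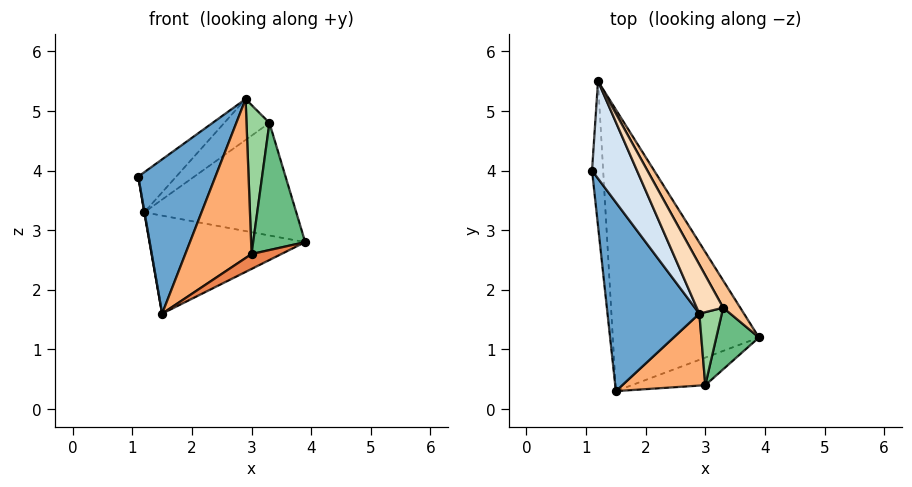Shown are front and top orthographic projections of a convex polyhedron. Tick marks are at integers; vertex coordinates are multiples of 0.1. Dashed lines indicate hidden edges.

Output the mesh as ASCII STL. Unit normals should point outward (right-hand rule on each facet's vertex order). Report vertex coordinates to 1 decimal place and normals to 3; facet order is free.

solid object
 facet normal -0.814 -0.367 0.449
  outer loop
   vertex 2.9 1.6 5.2
   vertex 1.1 4.0 3.9
   vertex 1.5 0.3 1.6
  endloop
 endfacet
 facet normal -0.986 -0.002 -0.169
  outer loop
   vertex 1.2 5.5 3.3
   vertex 1.5 0.3 1.6
   vertex 1.1 4.0 3.9
  endloop
 endfacet
 facet normal 0.329 0.311 -0.892
  outer loop
   vertex 1.2 5.5 3.3
   vertex 3.9 1.2 2.8
   vertex 1.5 0.3 1.6
  endloop
 endfacet
 facet normal -0.158 0.376 0.913
  outer loop
   vertex 1.2 5.5 3.3
   vertex 1.1 4.0 3.9
   vertex 2.9 1.6 5.2
  endloop
 endfacet
 facet normal 0.526 -0.404 -0.748
  outer loop
   vertex 3.0 0.4 2.6
   vertex 1.5 0.3 1.6
   vertex 3.9 1.2 2.8
  endloop
 endfacet
 facet normal -0.209 -0.891 0.403
  outer loop
   vertex 3.0 0.4 2.6
   vertex 2.9 1.6 5.2
   vertex 1.5 0.3 1.6
  endloop
 endfacet
 facet normal 0.847 0.517 0.125
  outer loop
   vertex 3.3 1.7 4.8
   vertex 3.9 1.2 2.8
   vertex 1.2 5.5 3.3
  endloop
 endfacet
 facet normal 0.520 0.546 0.657
  outer loop
   vertex 3.3 1.7 4.8
   vertex 1.2 5.5 3.3
   vertex 2.9 1.6 5.2
  endloop
 endfacet
 facet normal 0.575 -0.736 0.357
  outer loop
   vertex 3.3 1.7 4.8
   vertex 3.0 0.4 2.6
   vertex 3.9 1.2 2.8
  endloop
 endfacet
 facet normal 0.553 -0.748 0.366
  outer loop
   vertex 3.3 1.7 4.8
   vertex 2.9 1.6 5.2
   vertex 3.0 0.4 2.6
  endloop
 endfacet
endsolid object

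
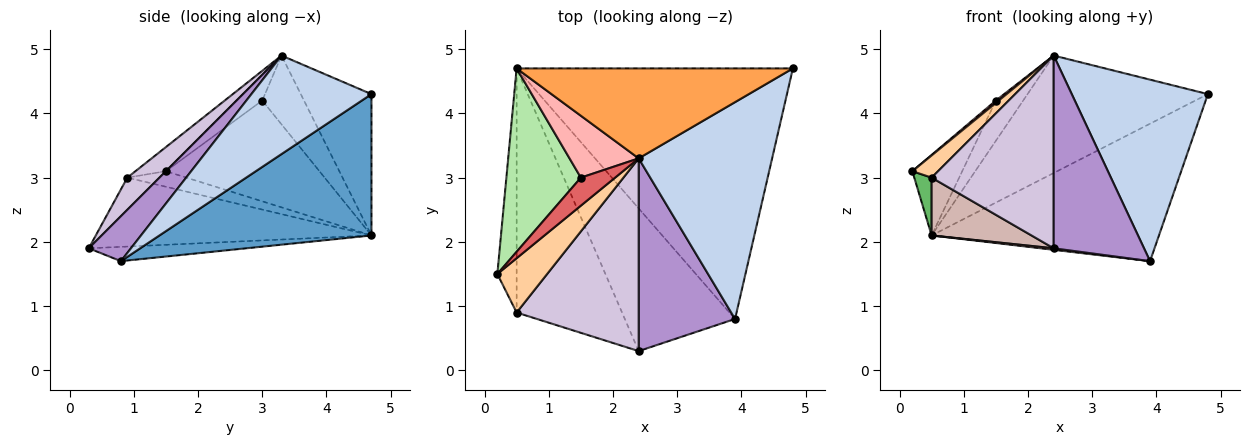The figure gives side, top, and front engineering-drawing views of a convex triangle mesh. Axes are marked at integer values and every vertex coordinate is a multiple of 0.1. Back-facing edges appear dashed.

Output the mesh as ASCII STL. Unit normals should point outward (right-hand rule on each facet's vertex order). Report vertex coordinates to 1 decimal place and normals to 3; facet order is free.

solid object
 facet normal 0.409 0.439 -0.800
  outer loop
   vertex 0.5 4.7 2.1
   vertex 4.8 4.7 4.3
   vertex 3.9 0.8 1.7
  endloop
 endfacet
 facet normal 0.493 -0.559 0.667
  outer loop
   vertex 2.4 3.3 4.9
   vertex 3.9 0.8 1.7
   vertex 4.8 4.7 4.3
  endloop
 endfacet
 facet normal -0.297 0.758 0.581
  outer loop
   vertex 2.4 3.3 4.9
   vertex 4.8 4.7 4.3
   vertex 0.5 4.7 2.1
  endloop
 endfacet
 facet normal -0.409 -0.345 0.845
  outer loop
   vertex 0.5 0.9 3.0
   vertex 2.4 3.3 4.9
   vertex 0.2 1.5 3.1
  endloop
 endfacet
 facet normal -0.618 -0.181 -0.765
  outer loop
   vertex 0.5 0.9 3.0
   vertex 0.2 1.5 3.1
   vertex 0.5 4.7 2.1
  endloop
 endfacet
 facet normal -0.778 0.253 0.575
  outer loop
   vertex 1.5 3.0 4.2
   vertex 0.5 4.7 2.1
   vertex 0.2 1.5 3.1
  endloop
 endfacet
 facet normal -0.599 -0.067 0.798
  outer loop
   vertex 1.5 3.0 4.2
   vertex 0.2 1.5 3.1
   vertex 2.4 3.3 4.9
  endloop
 endfacet
 facet normal -0.640 0.419 0.644
  outer loop
   vertex 1.5 3.0 4.2
   vertex 2.4 3.3 4.9
   vertex 0.5 4.7 2.1
  endloop
 endfacet
 facet normal 0.313 -0.671 0.671
  outer loop
   vertex 2.4 0.3 1.9
   vertex 3.9 0.8 1.7
   vertex 2.4 3.3 4.9
  endloop
 endfacet
 facet normal 0.183 -0.695 0.695
  outer loop
   vertex 2.4 0.3 1.9
   vertex 2.4 3.3 4.9
   vertex 0.5 0.9 3.0
  endloop
 endfacet
 facet normal -0.129 -0.011 -0.992
  outer loop
   vertex 2.4 0.3 1.9
   vertex 0.5 4.7 2.1
   vertex 3.9 0.8 1.7
  endloop
 endfacet
 facet normal -0.537 -0.194 -0.821
  outer loop
   vertex 2.4 0.3 1.9
   vertex 0.5 0.9 3.0
   vertex 0.5 4.7 2.1
  endloop
 endfacet
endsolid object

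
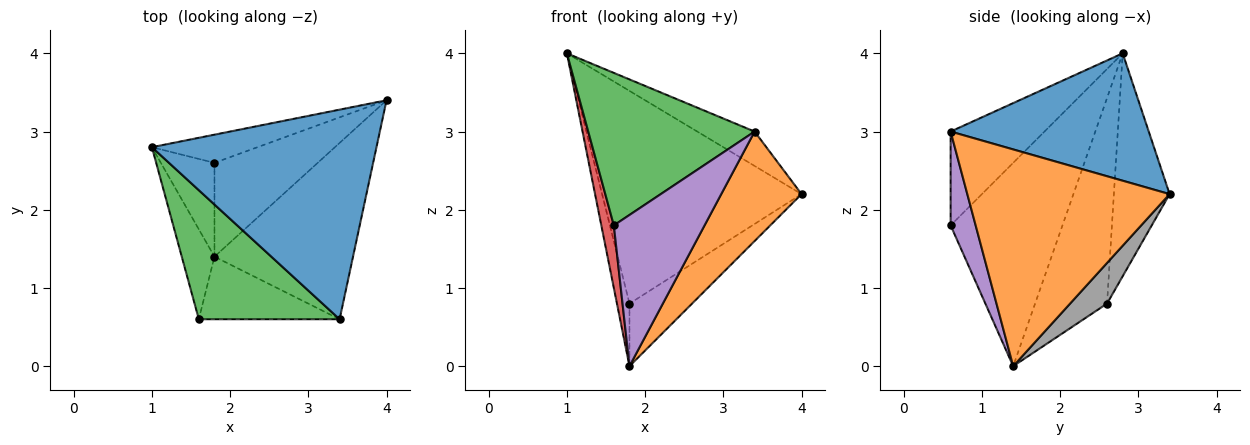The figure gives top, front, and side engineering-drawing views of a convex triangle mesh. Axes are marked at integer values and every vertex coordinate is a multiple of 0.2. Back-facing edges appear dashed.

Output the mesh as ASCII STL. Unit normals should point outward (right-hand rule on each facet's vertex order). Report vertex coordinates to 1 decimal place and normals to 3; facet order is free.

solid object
 facet normal 0.488 0.141 0.861
  outer loop
   vertex 3.4 0.6 3.0
   vertex 4.0 3.4 2.2
   vertex 1.0 2.8 4.0
  endloop
 endfacet
 facet normal 0.799 -0.317 -0.511
  outer loop
   vertex 1.8 1.4 0.0
   vertex 4.0 3.4 2.2
   vertex 3.4 0.6 3.0
  endloop
 endfacet
 facet normal -0.396 -0.701 0.593
  outer loop
   vertex 1.6 0.6 1.8
   vertex 3.4 0.6 3.0
   vertex 1.0 2.8 4.0
  endloop
 endfacet
 facet normal -0.981 -0.110 -0.158
  outer loop
   vertex 1.6 0.6 1.8
   vertex 1.0 2.8 4.0
   vertex 1.8 1.4 0.0
  endloop
 endfacet
 facet normal 0.247 -0.895 -0.371
  outer loop
   vertex 1.6 0.6 1.8
   vertex 1.8 1.4 0.0
   vertex 3.4 0.6 3.0
  endloop
 endfacet
 facet normal -0.267 0.955 -0.126
  outer loop
   vertex 1.8 2.6 0.8
   vertex 1.0 2.8 4.0
   vertex 4.0 3.4 2.2
  endloop
 endfacet
 facet normal -0.954 0.166 -0.249
  outer loop
   vertex 1.8 2.6 0.8
   vertex 1.8 1.4 0.0
   vertex 1.0 2.8 4.0
  endloop
 endfacet
 facet normal 0.311 0.527 -0.791
  outer loop
   vertex 1.8 2.6 0.8
   vertex 4.0 3.4 2.2
   vertex 1.8 1.4 0.0
  endloop
 endfacet
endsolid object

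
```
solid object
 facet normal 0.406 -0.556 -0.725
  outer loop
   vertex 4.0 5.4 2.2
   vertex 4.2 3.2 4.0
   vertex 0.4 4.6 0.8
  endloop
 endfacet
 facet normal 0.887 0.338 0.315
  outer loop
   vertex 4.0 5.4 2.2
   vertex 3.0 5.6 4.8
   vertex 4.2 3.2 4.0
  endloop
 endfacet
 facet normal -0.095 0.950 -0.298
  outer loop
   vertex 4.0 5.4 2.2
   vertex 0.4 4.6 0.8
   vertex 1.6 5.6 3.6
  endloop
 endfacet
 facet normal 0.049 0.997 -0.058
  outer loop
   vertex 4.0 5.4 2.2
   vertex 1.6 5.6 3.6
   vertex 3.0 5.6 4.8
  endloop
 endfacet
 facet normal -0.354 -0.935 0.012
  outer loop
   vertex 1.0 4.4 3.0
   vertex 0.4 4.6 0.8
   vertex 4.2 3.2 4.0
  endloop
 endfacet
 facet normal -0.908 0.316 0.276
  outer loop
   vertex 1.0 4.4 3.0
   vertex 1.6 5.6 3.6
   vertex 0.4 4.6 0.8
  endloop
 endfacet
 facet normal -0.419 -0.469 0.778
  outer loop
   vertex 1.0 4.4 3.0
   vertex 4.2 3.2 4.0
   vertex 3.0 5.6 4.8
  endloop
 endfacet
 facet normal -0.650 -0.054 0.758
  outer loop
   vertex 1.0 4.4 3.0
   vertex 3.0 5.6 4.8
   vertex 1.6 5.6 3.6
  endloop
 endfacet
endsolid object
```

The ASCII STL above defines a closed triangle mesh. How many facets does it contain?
8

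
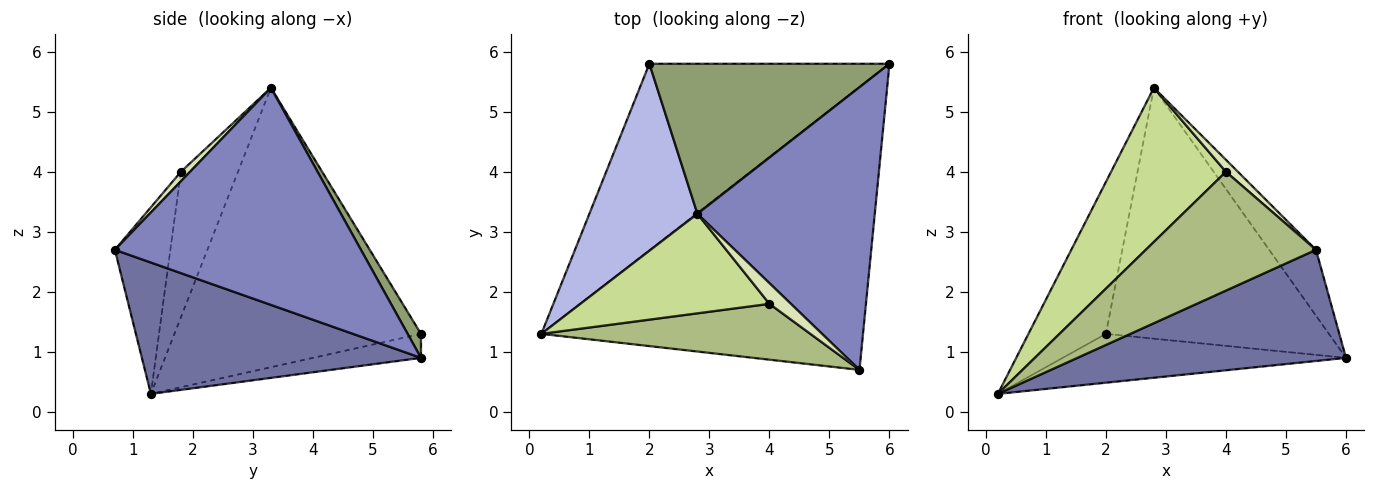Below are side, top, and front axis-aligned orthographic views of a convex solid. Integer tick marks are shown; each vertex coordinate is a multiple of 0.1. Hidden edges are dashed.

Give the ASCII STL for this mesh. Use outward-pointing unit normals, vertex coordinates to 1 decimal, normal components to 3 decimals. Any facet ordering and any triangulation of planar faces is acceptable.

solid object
 facet normal 0.355 -0.342 -0.870
  outer loop
   vertex 5.5 0.7 2.7
   vertex 0.2 1.3 0.3
   vertex 6.0 5.8 0.9
  endloop
 endfacet
 facet normal 0.766 0.146 0.626
  outer loop
   vertex 2.8 3.3 5.4
   vertex 5.5 0.7 2.7
   vertex 6.0 5.8 0.9
  endloop
 endfacet
 facet normal -0.096 0.252 -0.963
  outer loop
   vertex 2.0 5.8 1.3
   vertex 6.0 5.8 0.9
   vertex 0.2 1.3 0.3
  endloop
 endfacet
 facet normal -0.895 0.281 0.346
  outer loop
   vertex 2.0 5.8 1.3
   vertex 0.2 1.3 0.3
   vertex 2.8 3.3 5.4
  endloop
 endfacet
 facet normal 0.051 0.857 0.513
  outer loop
   vertex 2.0 5.8 1.3
   vertex 2.8 3.3 5.4
   vertex 6.0 5.8 0.9
  endloop
 endfacet
 facet normal -0.283 -0.868 0.408
  outer loop
   vertex 4.0 1.8 4.0
   vertex 0.2 1.3 0.3
   vertex 5.5 0.7 2.7
  endloop
 endfacet
 facet normal -0.385 -0.775 0.500
  outer loop
   vertex 4.0 1.8 4.0
   vertex 2.8 3.3 5.4
   vertex 0.2 1.3 0.3
  endloop
 endfacet
 facet normal 0.356 -0.469 0.808
  outer loop
   vertex 4.0 1.8 4.0
   vertex 5.5 0.7 2.7
   vertex 2.8 3.3 5.4
  endloop
 endfacet
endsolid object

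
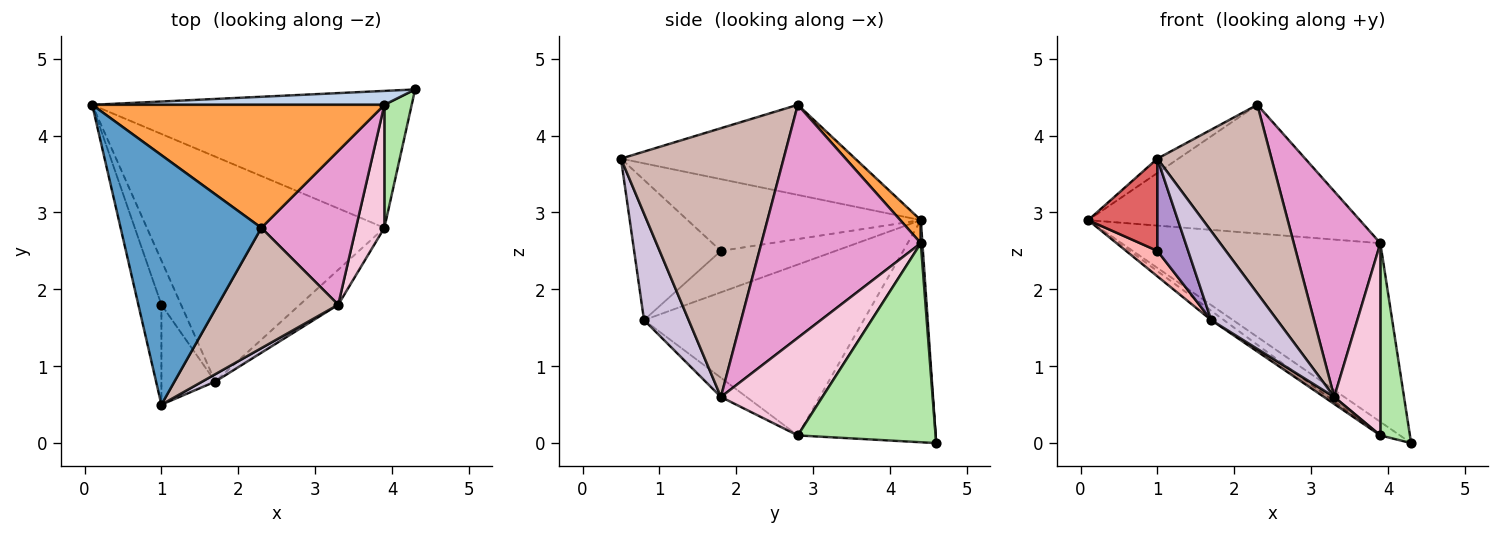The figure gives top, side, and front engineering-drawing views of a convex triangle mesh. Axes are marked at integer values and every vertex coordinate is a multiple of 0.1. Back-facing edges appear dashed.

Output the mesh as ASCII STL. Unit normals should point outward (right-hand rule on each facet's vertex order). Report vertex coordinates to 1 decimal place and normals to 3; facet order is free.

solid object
 facet normal -0.538 0.048 0.841
  outer loop
   vertex 2.3 2.8 4.4
   vertex 0.1 4.4 2.9
   vertex 1.0 0.5 3.7
  endloop
 endfacet
 facet normal 0.006 0.997 0.078
  outer loop
   vertex 3.9 4.4 2.6
   vertex 4.3 4.6 0.0
   vertex 0.1 4.4 2.9
  endloop
 endfacet
 facet normal 0.054 0.722 0.690
  outer loop
   vertex 3.9 4.4 2.6
   vertex 0.1 4.4 2.9
   vertex 2.3 2.8 4.4
  endloop
 endfacet
 facet normal -0.569 0.081 -0.818
  outer loop
   vertex 3.9 2.8 0.1
   vertex 0.1 4.4 2.9
   vertex 4.3 4.6 0.0
  endloop
 endfacet
 facet normal -0.584 0.034 -0.811
  outer loop
   vertex 3.9 2.8 0.1
   vertex 1.7 0.8 1.6
   vertex 0.1 4.4 2.9
  endloop
 endfacet
 facet normal 0.969 -0.208 0.133
  outer loop
   vertex 3.9 2.8 0.1
   vertex 4.3 4.6 0.0
   vertex 3.9 4.4 2.6
  endloop
 endfacet
 facet normal -0.916 -0.272 -0.294
  outer loop
   vertex 1.0 1.8 2.5
   vertex 1.0 0.5 3.7
   vertex 0.1 4.4 2.9
  endloop
 endfacet
 facet normal -0.877 -0.240 -0.416
  outer loop
   vertex 1.0 1.8 2.5
   vertex 0.1 4.4 2.9
   vertex 1.7 0.8 1.6
  endloop
 endfacet
 facet normal -0.886 -0.314 -0.340
  outer loop
   vertex 1.0 1.8 2.5
   vertex 1.7 0.8 1.6
   vertex 1.0 0.5 3.7
  endloop
 endfacet
 facet normal 0.559 -0.826 0.068
  outer loop
   vertex 3.3 1.8 0.6
   vertex 1.0 0.5 3.7
   vertex 1.7 0.8 1.6
  endloop
 endfacet
 facet normal -0.440 -0.176 -0.880
  outer loop
   vertex 3.3 1.8 0.6
   vertex 1.7 0.8 1.6
   vertex 3.9 2.8 0.1
  endloop
 endfacet
 facet normal 0.769 -0.539 0.344
  outer loop
   vertex 3.3 1.8 0.6
   vertex 2.3 2.8 4.4
   vertex 1.0 0.5 3.7
  endloop
 endfacet
 facet normal 0.828 -0.450 0.336
  outer loop
   vertex 3.3 1.8 0.6
   vertex 3.9 4.4 2.6
   vertex 2.3 2.8 4.4
  endloop
 endfacet
 facet normal 0.880 -0.400 0.256
  outer loop
   vertex 3.3 1.8 0.6
   vertex 3.9 2.8 0.1
   vertex 3.9 4.4 2.6
  endloop
 endfacet
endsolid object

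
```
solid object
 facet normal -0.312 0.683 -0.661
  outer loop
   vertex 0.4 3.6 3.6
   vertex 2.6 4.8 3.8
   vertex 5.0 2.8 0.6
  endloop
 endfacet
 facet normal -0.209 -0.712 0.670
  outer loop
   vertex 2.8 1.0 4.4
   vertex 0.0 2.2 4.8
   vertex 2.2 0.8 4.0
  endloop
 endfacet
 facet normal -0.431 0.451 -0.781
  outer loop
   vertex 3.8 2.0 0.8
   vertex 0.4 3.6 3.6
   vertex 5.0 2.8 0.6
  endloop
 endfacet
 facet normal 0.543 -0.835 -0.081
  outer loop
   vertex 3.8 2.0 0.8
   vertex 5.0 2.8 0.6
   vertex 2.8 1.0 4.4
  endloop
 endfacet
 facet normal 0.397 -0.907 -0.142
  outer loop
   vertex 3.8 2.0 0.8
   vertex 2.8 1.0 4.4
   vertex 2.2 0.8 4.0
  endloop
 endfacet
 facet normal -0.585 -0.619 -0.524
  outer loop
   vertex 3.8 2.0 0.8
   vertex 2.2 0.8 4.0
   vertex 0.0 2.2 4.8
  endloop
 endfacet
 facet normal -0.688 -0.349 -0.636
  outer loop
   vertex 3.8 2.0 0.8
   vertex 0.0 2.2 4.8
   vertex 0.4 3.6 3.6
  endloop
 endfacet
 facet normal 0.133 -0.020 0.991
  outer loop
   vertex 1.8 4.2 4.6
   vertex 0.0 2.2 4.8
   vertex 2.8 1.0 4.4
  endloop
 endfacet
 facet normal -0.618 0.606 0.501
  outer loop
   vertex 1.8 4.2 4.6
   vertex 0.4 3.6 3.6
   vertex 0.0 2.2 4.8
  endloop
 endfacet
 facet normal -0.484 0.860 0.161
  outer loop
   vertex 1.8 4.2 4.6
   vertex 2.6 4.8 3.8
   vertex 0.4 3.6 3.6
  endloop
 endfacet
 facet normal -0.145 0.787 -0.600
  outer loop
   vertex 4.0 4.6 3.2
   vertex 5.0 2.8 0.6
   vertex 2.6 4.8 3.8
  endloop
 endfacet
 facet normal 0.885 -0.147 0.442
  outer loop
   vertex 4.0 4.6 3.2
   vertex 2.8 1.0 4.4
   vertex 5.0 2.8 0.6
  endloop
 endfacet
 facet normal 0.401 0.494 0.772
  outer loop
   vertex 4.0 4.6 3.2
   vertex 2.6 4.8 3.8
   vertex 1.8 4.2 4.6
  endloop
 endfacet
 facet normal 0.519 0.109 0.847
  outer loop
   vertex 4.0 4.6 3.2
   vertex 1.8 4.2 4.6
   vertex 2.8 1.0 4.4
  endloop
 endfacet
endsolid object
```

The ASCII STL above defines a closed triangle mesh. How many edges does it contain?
21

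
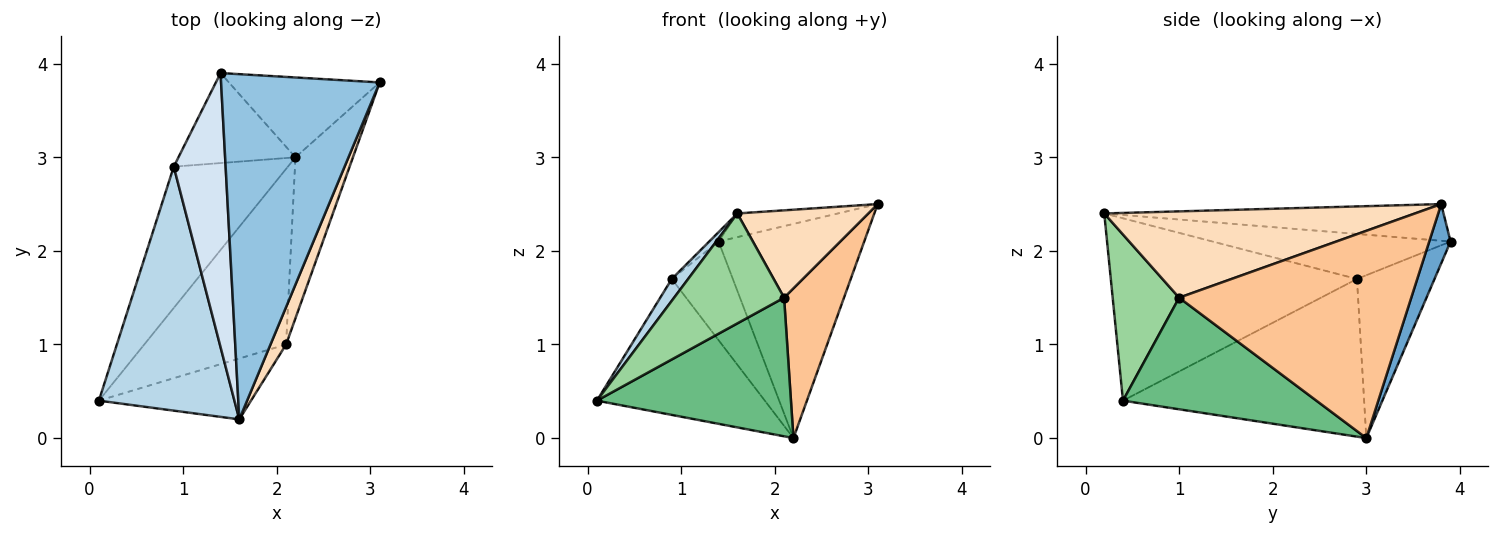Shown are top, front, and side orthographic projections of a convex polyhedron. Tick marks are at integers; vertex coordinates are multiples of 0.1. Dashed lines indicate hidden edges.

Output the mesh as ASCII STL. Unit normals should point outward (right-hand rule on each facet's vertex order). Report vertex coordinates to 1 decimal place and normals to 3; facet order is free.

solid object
 facet normal 0.136 0.928 -0.346
  outer loop
   vertex 2.2 3.0 0.0
   vertex 1.4 3.9 2.1
   vertex 3.1 3.8 2.5
  endloop
 endfacet
 facet normal -0.225 0.067 0.972
  outer loop
   vertex 1.6 0.2 2.4
   vertex 3.1 3.8 2.5
   vertex 1.4 3.9 2.1
  endloop
 endfacet
 facet normal -0.801 -0.053 0.596
  outer loop
   vertex 0.9 2.9 1.7
   vertex 0.1 0.4 0.4
   vertex 1.6 0.2 2.4
  endloop
 endfacet
 facet normal -0.655 0.026 0.755
  outer loop
   vertex 0.9 2.9 1.7
   vertex 1.6 0.2 2.4
   vertex 1.4 3.9 2.1
  endloop
 endfacet
 facet normal -0.706 0.491 -0.511
  outer loop
   vertex 0.9 2.9 1.7
   vertex 2.2 3.0 0.0
   vertex 0.1 0.4 0.4
  endloop
 endfacet
 facet normal -0.684 0.539 -0.492
  outer loop
   vertex 0.9 2.9 1.7
   vertex 1.4 3.9 2.1
   vertex 2.2 3.0 0.0
  endloop
 endfacet
 facet normal 0.935 -0.241 -0.259
  outer loop
   vertex 2.1 1.0 1.5
   vertex 2.2 3.0 0.0
   vertex 3.1 3.8 2.5
  endloop
 endfacet
 facet normal 0.909 -0.383 0.164
  outer loop
   vertex 2.1 1.0 1.5
   vertex 3.1 3.8 2.5
   vertex 1.6 0.2 2.4
  endloop
 endfacet
 facet normal 0.525 -0.527 -0.668
  outer loop
   vertex 2.1 1.0 1.5
   vertex 0.1 0.4 0.4
   vertex 2.2 3.0 0.0
  endloop
 endfacet
 facet normal 0.467 -0.774 -0.428
  outer loop
   vertex 2.1 1.0 1.5
   vertex 1.6 0.2 2.4
   vertex 0.1 0.4 0.4
  endloop
 endfacet
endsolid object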